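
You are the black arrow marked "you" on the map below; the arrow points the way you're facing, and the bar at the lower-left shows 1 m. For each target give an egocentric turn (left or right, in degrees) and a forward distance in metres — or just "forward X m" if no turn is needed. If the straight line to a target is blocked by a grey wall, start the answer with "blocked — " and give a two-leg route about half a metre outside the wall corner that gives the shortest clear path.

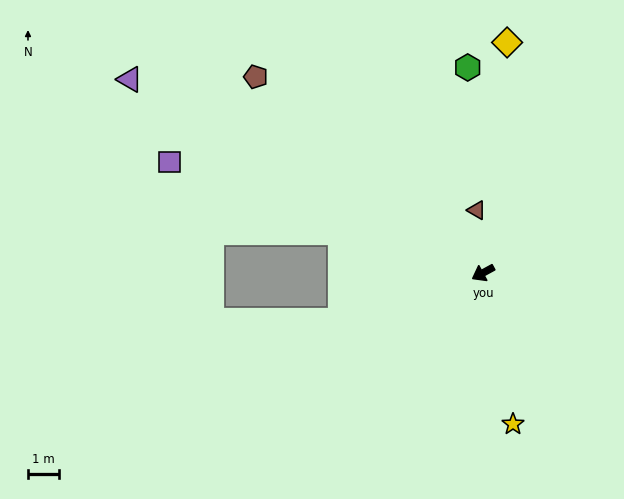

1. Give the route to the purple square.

turn right 48°, forward 10.7 m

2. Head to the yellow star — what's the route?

turn left 73°, forward 5.0 m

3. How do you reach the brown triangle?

turn right 113°, forward 2.0 m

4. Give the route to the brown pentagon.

turn right 69°, forward 9.7 m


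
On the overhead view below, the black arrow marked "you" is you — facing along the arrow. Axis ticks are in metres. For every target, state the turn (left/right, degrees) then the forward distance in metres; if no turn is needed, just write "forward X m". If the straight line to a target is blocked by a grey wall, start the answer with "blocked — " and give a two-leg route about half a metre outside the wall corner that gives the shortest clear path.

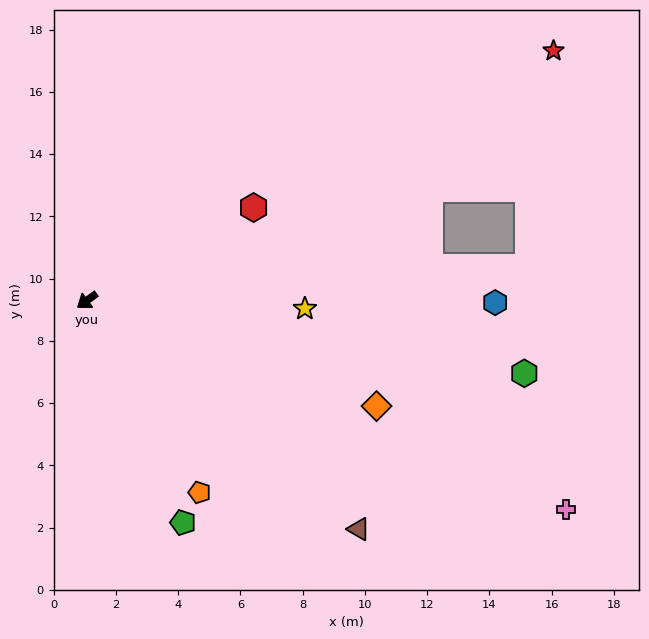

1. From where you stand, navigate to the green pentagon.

turn left 77°, forward 7.8 m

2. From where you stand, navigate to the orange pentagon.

turn left 84°, forward 7.2 m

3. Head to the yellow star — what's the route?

turn left 142°, forward 7.0 m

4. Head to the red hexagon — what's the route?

turn left 173°, forward 6.1 m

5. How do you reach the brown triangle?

turn left 104°, forward 11.4 m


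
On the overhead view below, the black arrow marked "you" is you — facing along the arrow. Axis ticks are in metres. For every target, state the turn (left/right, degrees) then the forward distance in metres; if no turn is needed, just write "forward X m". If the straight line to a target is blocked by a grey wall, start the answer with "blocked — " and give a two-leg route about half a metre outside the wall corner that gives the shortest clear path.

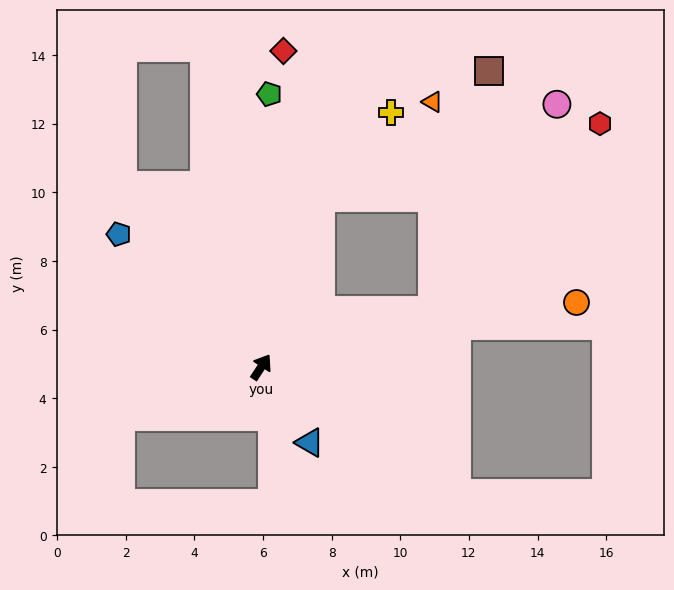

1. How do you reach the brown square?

blocked — turn right 38°, forward 5.3 m, then turn left 58°, forward 7.2 m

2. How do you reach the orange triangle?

blocked — turn right 38°, forward 5.3 m, then turn left 71°, forward 6.1 m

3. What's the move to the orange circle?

turn right 45°, forward 9.4 m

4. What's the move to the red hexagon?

blocked — turn right 38°, forward 5.3 m, then turn left 29°, forward 7.3 m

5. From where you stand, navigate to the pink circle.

blocked — turn right 38°, forward 5.3 m, then turn left 40°, forward 7.0 m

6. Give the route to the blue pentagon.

turn left 80°, forward 5.7 m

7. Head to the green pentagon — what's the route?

turn left 31°, forward 8.0 m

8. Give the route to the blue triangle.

turn right 114°, forward 2.6 m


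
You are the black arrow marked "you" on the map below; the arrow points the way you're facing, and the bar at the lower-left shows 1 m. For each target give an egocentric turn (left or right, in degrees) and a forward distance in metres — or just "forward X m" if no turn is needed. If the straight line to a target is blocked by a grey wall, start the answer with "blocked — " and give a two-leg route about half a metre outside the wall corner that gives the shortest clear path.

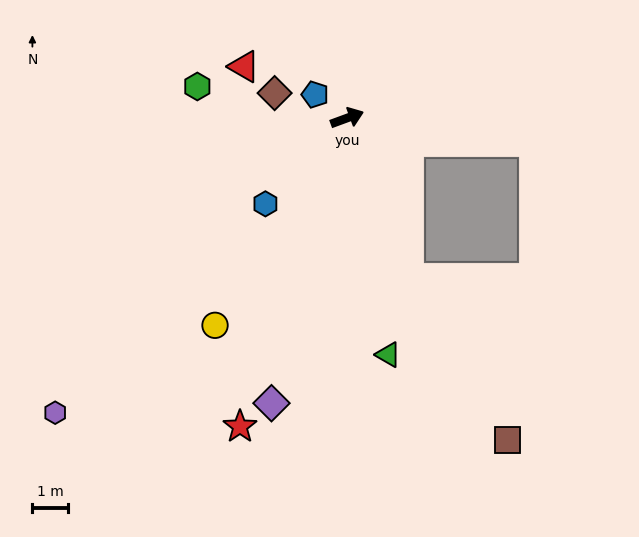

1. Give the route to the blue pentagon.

turn left 124°, forward 1.1 m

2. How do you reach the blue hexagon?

turn right 154°, forward 3.3 m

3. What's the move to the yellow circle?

turn right 143°, forward 6.9 m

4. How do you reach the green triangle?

turn right 100°, forward 6.8 m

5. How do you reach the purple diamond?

turn right 125°, forward 8.3 m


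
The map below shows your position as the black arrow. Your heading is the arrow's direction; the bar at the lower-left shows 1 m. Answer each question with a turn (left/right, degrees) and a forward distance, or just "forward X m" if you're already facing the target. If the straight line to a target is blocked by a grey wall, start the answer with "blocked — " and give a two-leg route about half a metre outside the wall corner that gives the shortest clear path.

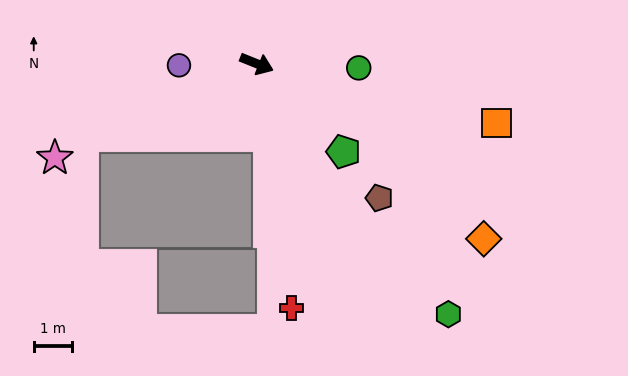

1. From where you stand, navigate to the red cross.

turn right 60°, forward 6.5 m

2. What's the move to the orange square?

turn left 8°, forward 6.5 m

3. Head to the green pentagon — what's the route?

turn right 23°, forward 3.2 m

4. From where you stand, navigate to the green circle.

turn left 20°, forward 2.7 m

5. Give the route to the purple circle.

turn right 157°, forward 2.0 m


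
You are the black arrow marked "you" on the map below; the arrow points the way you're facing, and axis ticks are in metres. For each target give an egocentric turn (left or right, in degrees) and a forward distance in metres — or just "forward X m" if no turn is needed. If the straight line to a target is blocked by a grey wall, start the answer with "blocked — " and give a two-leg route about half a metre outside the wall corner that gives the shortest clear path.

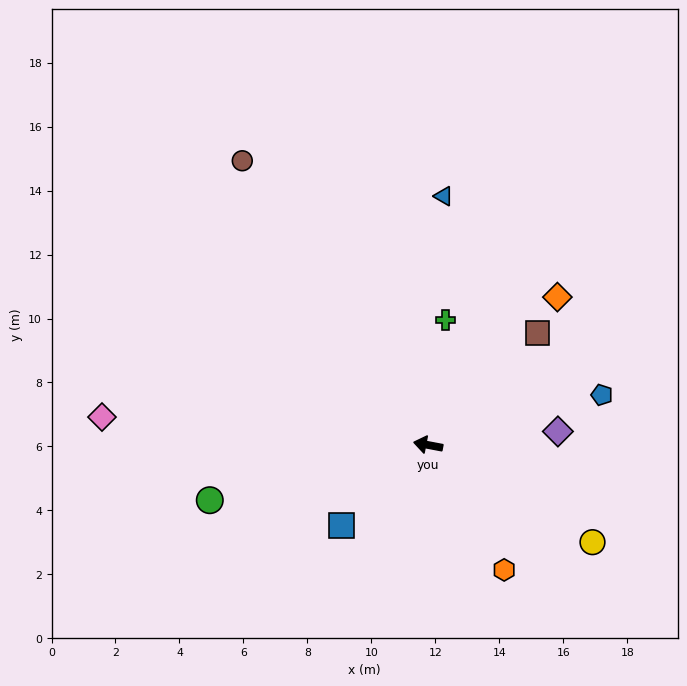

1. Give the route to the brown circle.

turn right 46°, forward 10.6 m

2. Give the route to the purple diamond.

turn right 163°, forward 4.1 m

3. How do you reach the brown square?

turn right 124°, forward 4.9 m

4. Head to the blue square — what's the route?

turn left 54°, forward 3.7 m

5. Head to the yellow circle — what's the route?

turn left 160°, forward 6.0 m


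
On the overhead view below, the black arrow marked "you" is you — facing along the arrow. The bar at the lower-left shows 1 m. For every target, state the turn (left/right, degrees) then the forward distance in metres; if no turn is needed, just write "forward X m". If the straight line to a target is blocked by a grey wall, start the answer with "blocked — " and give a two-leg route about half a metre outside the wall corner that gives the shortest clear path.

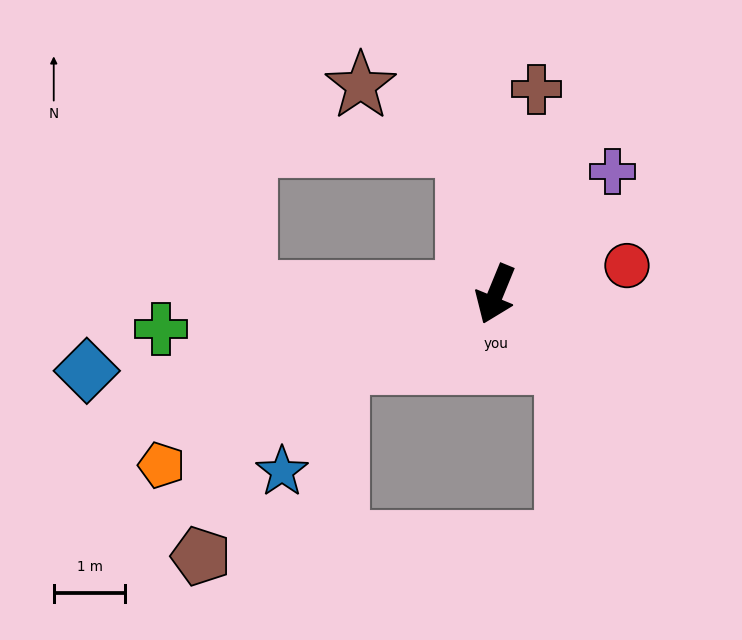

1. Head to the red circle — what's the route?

turn left 125°, forward 1.9 m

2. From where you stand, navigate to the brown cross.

turn right 169°, forward 2.9 m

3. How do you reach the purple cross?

turn left 159°, forward 2.4 m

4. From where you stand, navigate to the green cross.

turn right 62°, forward 4.7 m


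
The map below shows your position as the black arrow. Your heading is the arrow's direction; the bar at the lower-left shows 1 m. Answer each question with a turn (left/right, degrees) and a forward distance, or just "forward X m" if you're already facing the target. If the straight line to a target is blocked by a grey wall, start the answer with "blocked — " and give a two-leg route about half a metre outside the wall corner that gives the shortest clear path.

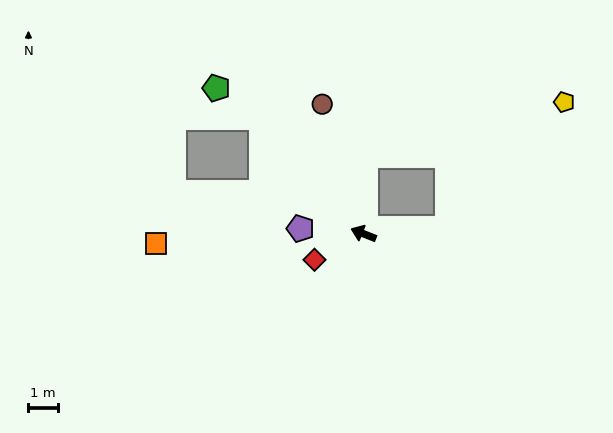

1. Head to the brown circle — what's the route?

turn right 51°, forward 4.6 m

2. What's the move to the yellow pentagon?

blocked — turn right 155°, forward 2.8 m, then turn left 44°, forward 5.8 m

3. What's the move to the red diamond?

turn left 50°, forward 1.9 m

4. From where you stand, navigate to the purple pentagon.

turn left 17°, forward 2.1 m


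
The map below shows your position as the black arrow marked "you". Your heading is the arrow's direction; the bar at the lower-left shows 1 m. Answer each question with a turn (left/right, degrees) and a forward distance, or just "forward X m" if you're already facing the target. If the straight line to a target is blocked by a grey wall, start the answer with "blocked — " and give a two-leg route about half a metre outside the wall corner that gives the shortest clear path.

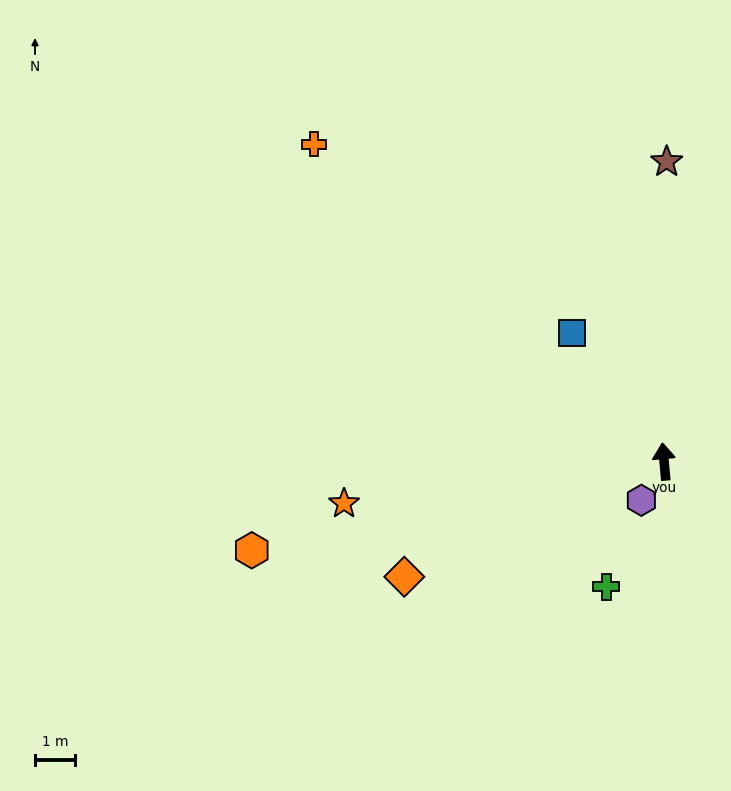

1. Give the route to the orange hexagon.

turn left 97°, forward 10.5 m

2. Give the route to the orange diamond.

turn left 109°, forward 7.1 m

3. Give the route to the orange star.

turn left 92°, forward 8.0 m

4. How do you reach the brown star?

turn right 6°, forward 7.5 m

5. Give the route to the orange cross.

turn left 43°, forward 11.7 m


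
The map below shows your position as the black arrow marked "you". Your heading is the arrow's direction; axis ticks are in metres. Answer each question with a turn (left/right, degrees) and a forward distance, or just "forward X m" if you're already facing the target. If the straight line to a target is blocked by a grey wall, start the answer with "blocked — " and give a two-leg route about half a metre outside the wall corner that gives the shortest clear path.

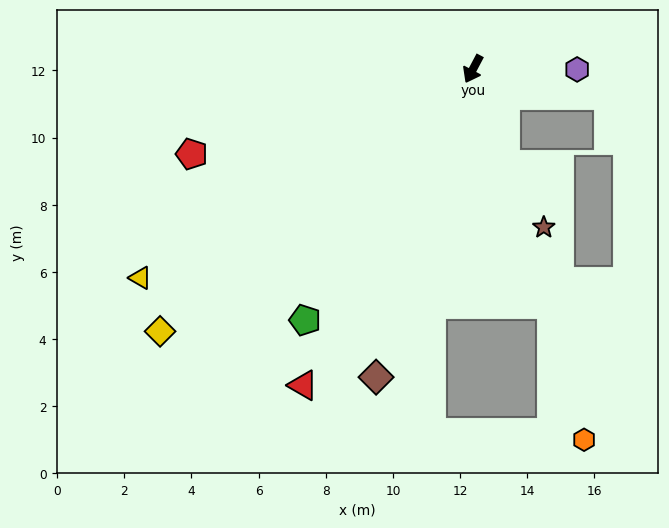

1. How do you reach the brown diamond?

turn left 10°, forward 9.6 m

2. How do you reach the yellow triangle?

turn right 30°, forward 11.7 m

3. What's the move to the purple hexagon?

turn left 118°, forward 3.1 m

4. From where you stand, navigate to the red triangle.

forward 10.7 m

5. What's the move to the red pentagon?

turn right 45°, forward 8.8 m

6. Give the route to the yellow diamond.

turn right 22°, forward 12.2 m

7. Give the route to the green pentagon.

turn right 6°, forward 9.0 m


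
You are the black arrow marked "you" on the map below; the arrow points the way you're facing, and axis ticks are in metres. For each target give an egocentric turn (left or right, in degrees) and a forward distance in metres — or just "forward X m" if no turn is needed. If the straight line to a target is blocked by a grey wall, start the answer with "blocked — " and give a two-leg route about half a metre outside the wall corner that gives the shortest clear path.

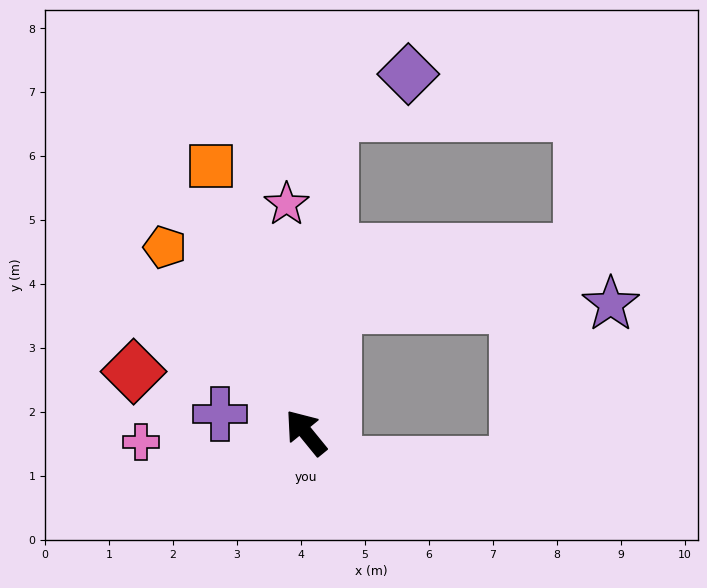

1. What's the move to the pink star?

turn right 34°, forward 3.6 m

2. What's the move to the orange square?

turn right 20°, forward 4.4 m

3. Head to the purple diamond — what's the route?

blocked — turn right 44°, forward 5.0 m, then turn right 58°, forward 1.4 m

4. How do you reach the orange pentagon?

forward 3.6 m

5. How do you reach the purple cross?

turn left 39°, forward 1.4 m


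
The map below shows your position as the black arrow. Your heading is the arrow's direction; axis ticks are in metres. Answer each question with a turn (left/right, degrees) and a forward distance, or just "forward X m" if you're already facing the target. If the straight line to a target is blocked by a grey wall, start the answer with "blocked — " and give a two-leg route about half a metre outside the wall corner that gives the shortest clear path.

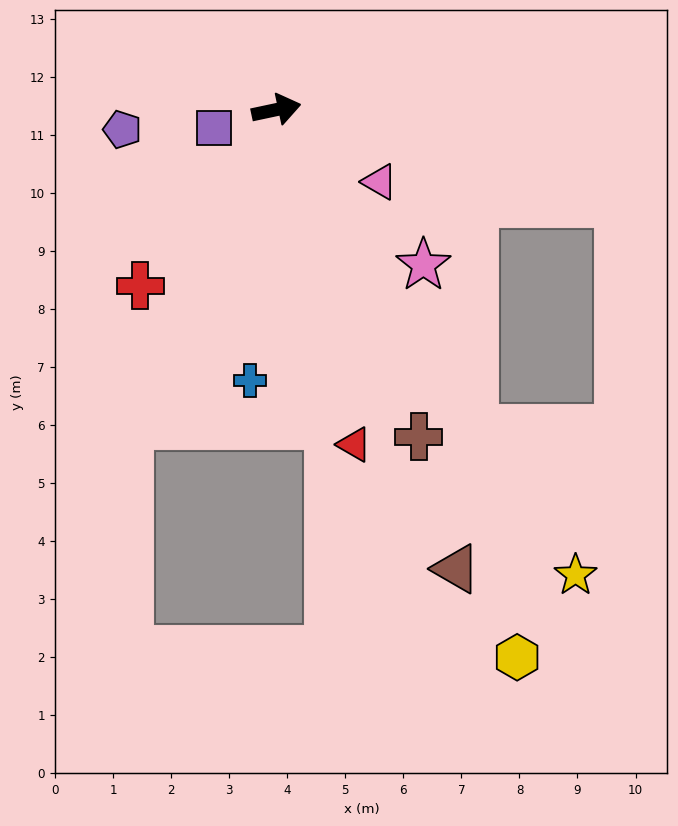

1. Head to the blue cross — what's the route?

turn right 108°, forward 4.7 m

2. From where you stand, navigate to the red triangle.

turn right 89°, forward 5.9 m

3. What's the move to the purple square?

turn right 175°, forward 1.1 m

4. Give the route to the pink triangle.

turn right 47°, forward 2.2 m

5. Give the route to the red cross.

turn right 140°, forward 3.8 m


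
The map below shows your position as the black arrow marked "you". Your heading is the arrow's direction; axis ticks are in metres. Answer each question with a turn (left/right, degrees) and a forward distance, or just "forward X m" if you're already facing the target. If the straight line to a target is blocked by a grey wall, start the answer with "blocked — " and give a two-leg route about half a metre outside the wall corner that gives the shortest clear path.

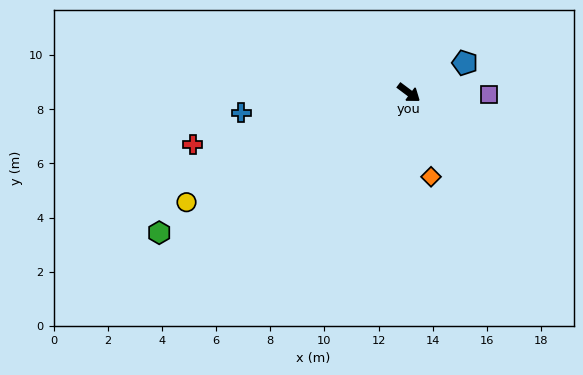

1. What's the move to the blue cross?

turn right 136°, forward 6.2 m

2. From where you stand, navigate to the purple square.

turn left 36°, forward 3.0 m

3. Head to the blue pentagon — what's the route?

turn left 65°, forward 2.3 m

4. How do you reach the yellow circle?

turn right 117°, forward 9.1 m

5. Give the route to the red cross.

turn right 130°, forward 8.2 m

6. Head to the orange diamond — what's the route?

turn right 38°, forward 3.2 m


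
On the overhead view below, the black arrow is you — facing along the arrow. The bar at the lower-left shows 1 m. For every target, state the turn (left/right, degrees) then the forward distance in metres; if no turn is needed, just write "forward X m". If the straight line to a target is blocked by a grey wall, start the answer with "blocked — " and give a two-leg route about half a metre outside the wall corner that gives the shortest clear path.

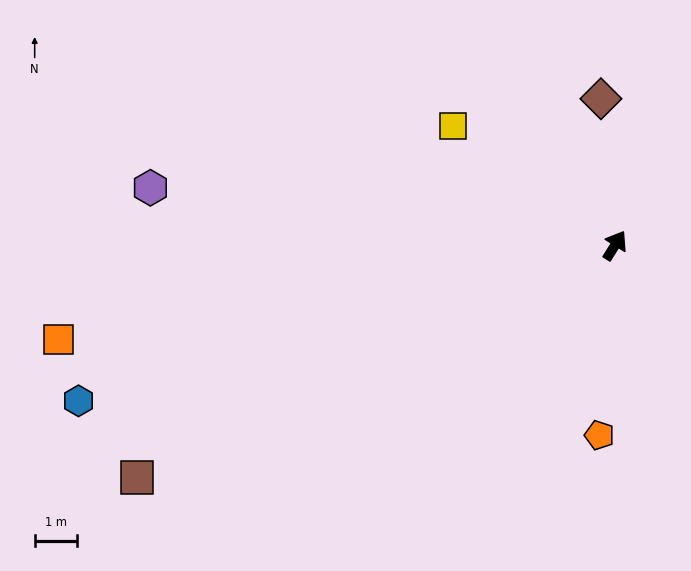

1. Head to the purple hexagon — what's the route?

turn left 115°, forward 11.0 m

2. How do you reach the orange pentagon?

turn right 153°, forward 4.5 m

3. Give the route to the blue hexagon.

turn left 138°, forward 13.2 m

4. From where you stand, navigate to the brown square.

turn left 148°, forward 12.5 m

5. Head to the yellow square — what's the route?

turn left 86°, forward 4.7 m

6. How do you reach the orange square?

turn left 132°, forward 13.3 m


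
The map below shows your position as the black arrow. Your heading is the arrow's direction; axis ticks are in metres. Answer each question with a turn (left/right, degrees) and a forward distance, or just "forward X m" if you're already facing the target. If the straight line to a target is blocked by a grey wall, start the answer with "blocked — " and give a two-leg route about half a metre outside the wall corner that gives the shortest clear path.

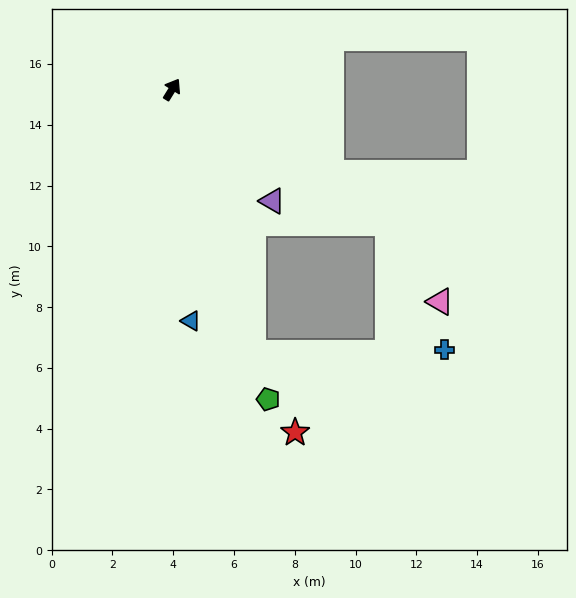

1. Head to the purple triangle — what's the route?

turn right 106°, forward 4.9 m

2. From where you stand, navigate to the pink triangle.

blocked — turn right 90°, forward 8.4 m, then turn right 25°, forward 3.1 m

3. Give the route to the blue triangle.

turn right 144°, forward 7.6 m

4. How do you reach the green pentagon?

turn right 131°, forward 10.7 m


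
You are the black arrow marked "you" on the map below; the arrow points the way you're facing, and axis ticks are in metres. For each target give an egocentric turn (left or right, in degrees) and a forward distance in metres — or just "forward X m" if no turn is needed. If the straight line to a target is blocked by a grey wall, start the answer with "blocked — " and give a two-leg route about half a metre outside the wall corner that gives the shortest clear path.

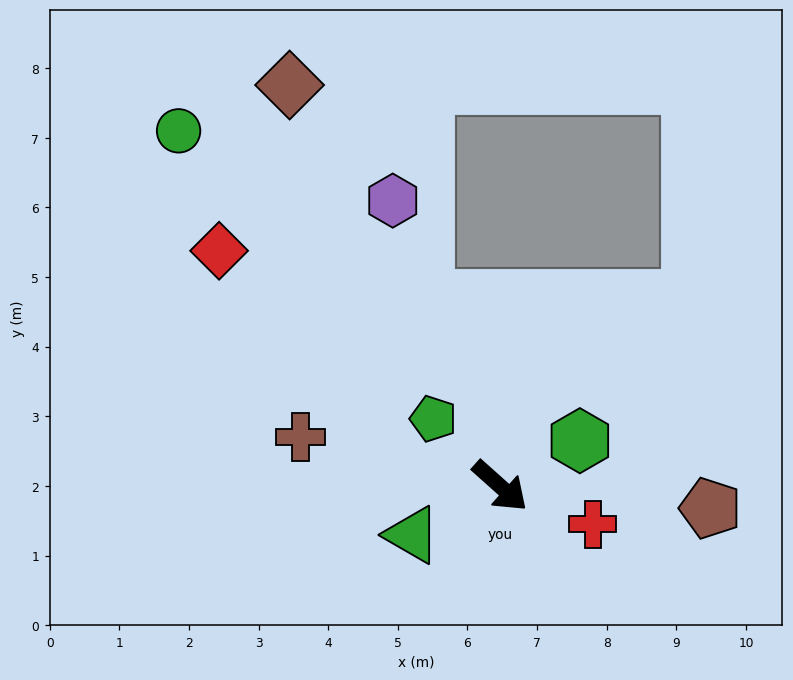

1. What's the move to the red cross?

turn left 19°, forward 1.4 m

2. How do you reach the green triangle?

turn right 109°, forward 1.4 m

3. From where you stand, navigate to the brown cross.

turn right 152°, forward 2.9 m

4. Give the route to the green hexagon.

turn left 71°, forward 1.3 m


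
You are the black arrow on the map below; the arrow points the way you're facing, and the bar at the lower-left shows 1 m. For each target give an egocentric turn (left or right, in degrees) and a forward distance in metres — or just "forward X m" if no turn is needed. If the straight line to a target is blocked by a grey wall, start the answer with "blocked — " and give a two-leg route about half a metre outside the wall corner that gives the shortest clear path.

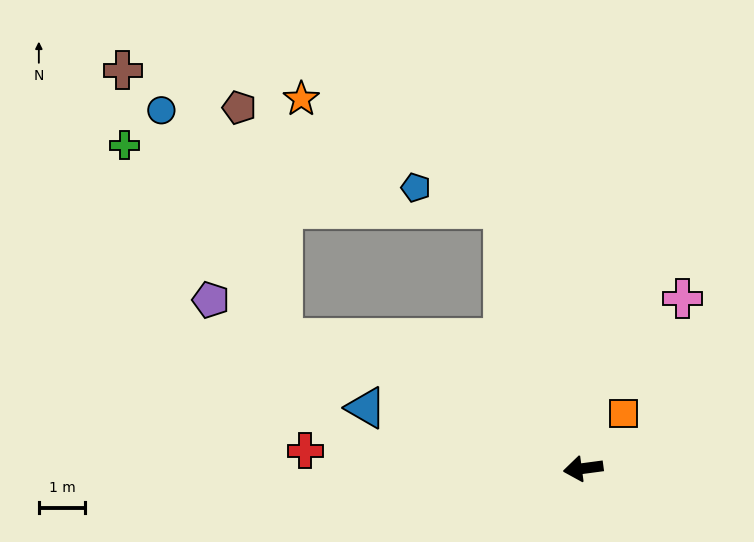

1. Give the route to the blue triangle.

turn right 23°, forward 4.9 m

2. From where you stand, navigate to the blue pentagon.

blocked — turn right 80°, forward 5.9 m, then turn left 58°, forward 1.9 m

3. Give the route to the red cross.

turn right 11°, forward 6.0 m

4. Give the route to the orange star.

blocked — turn right 80°, forward 5.9 m, then turn left 44°, forward 5.0 m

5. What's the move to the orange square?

turn right 134°, forward 1.5 m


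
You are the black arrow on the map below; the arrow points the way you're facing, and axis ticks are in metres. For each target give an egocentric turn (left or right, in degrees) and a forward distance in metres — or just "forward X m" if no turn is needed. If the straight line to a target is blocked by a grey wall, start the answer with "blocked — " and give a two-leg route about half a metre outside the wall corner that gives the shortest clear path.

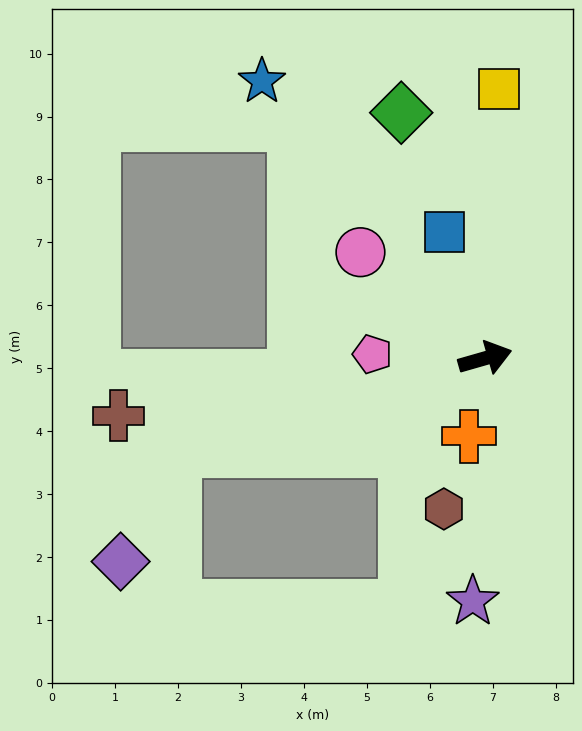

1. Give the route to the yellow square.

turn left 71°, forward 4.3 m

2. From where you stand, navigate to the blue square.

turn left 92°, forward 2.1 m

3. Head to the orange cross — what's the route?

turn right 118°, forward 1.3 m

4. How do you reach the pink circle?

turn left 124°, forward 2.6 m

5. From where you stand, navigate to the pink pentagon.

turn left 162°, forward 1.8 m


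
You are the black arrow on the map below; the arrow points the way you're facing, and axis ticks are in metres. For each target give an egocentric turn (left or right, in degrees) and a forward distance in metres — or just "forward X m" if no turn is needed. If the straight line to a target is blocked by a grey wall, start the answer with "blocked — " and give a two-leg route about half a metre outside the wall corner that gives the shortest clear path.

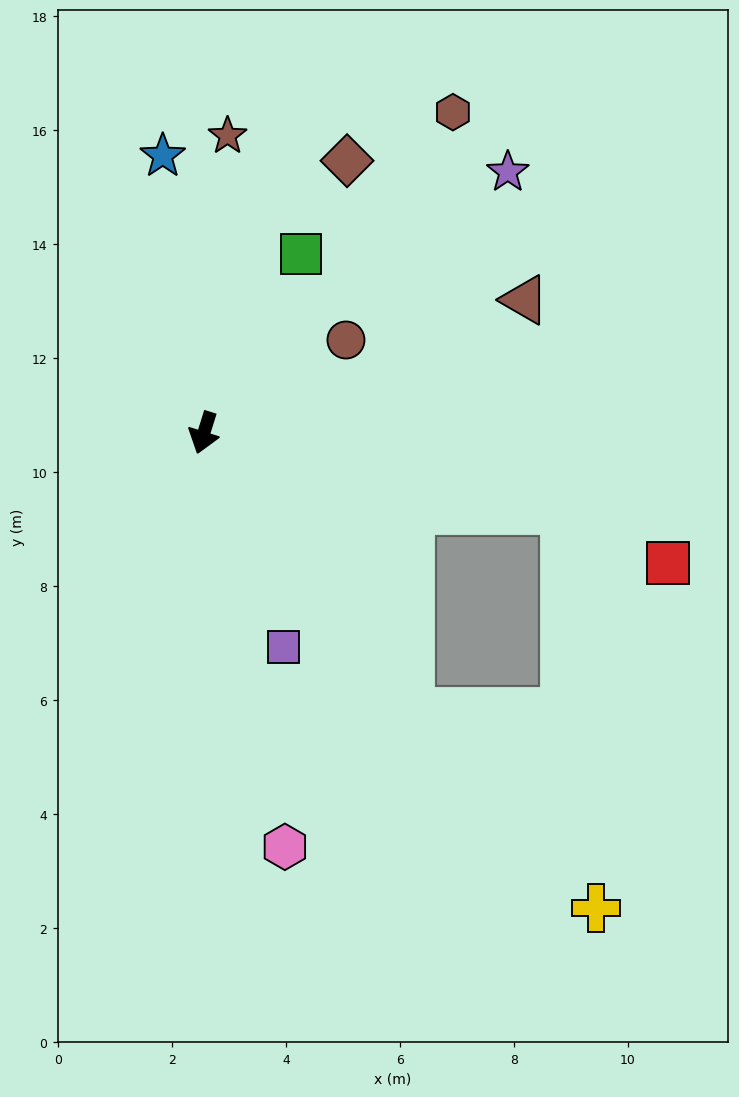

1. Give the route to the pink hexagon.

turn left 28°, forward 7.4 m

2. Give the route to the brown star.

turn right 167°, forward 5.2 m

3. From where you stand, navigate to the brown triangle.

turn left 130°, forward 6.1 m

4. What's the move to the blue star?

turn right 154°, forward 4.9 m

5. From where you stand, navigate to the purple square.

turn left 38°, forward 4.0 m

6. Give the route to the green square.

turn left 169°, forward 3.6 m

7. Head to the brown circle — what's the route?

turn left 141°, forward 3.0 m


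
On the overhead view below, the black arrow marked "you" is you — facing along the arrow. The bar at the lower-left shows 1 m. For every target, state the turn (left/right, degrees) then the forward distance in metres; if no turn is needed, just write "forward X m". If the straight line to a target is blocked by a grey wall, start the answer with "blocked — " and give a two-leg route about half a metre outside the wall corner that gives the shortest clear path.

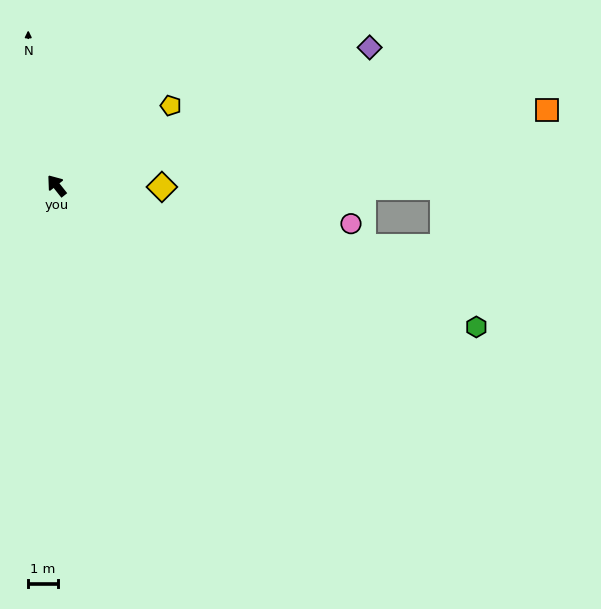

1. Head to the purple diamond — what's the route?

turn right 105°, forward 11.6 m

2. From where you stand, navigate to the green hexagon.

turn right 147°, forward 15.0 m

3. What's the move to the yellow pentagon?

turn right 94°, forward 4.7 m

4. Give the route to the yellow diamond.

turn right 129°, forward 3.6 m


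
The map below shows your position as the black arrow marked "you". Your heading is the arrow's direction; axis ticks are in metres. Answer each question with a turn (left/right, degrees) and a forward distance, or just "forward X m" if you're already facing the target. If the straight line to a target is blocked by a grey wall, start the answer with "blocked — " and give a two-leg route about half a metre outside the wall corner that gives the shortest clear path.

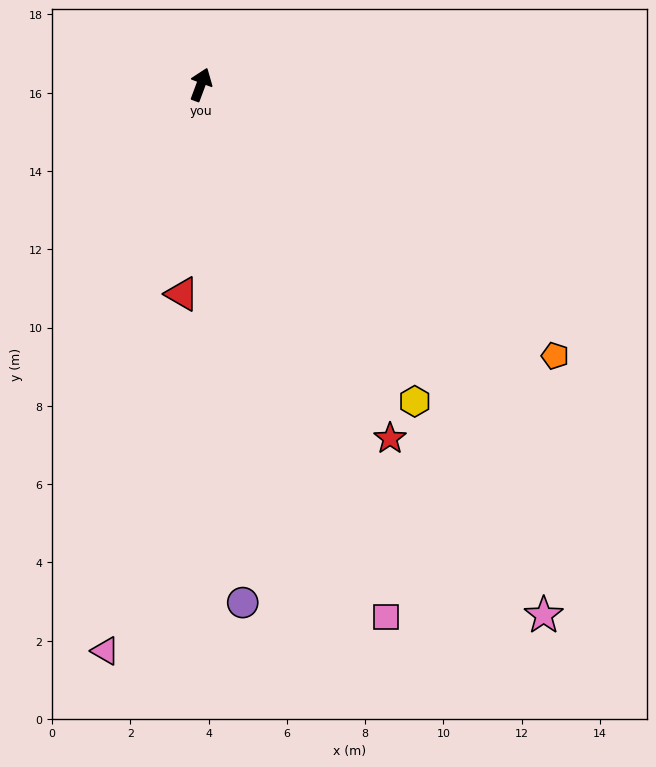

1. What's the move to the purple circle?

turn right 155°, forward 13.3 m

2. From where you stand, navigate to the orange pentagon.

turn right 107°, forward 11.4 m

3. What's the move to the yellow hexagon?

turn right 126°, forward 9.8 m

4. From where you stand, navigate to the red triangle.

turn right 165°, forward 5.4 m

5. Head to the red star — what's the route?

turn right 131°, forward 10.3 m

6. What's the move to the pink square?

turn right 140°, forward 14.4 m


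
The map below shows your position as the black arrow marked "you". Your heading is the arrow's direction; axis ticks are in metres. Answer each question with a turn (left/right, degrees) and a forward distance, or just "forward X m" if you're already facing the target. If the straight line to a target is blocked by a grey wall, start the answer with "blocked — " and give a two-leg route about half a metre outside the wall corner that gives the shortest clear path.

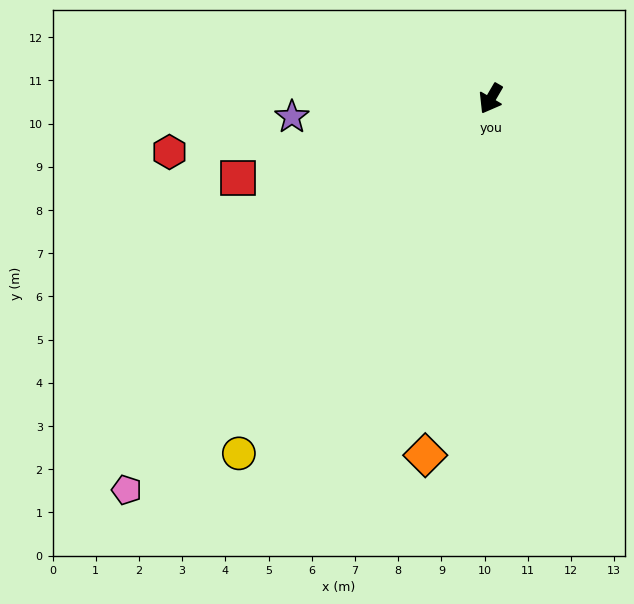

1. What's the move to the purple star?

turn right 55°, forward 4.6 m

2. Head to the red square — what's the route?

turn right 42°, forward 6.1 m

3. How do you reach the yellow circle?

turn right 5°, forward 10.1 m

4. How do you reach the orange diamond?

turn left 20°, forward 8.4 m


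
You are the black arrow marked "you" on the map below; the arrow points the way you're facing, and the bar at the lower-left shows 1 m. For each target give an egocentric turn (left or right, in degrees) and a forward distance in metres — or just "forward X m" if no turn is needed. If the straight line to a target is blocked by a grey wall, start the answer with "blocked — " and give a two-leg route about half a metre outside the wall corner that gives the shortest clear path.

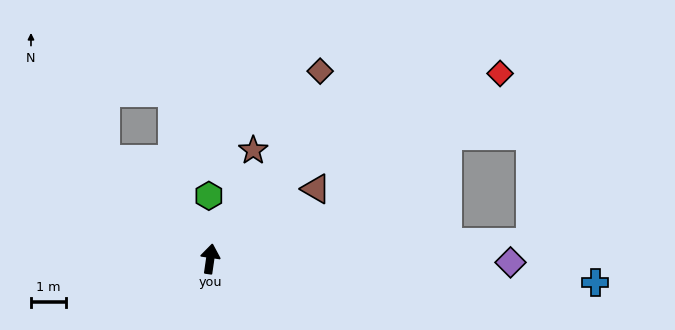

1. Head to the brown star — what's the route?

turn right 13°, forward 3.4 m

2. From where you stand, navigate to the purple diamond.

turn right 82°, forward 8.7 m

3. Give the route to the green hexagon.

turn left 9°, forward 1.8 m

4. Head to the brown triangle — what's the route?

turn right 48°, forward 3.7 m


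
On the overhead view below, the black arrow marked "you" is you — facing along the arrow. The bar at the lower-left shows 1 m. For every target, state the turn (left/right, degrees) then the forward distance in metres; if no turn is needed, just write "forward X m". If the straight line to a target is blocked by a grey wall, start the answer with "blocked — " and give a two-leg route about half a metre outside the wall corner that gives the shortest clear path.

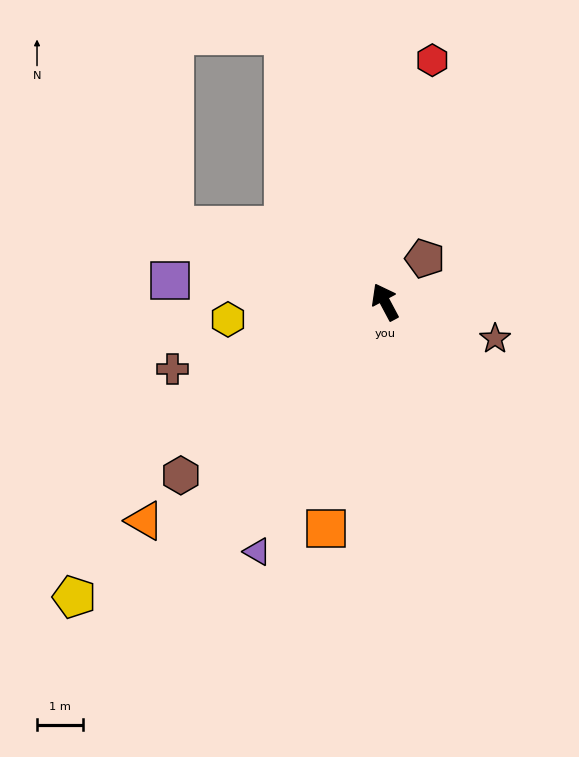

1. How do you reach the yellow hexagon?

turn left 68°, forward 3.4 m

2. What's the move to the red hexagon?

turn right 39°, forward 5.3 m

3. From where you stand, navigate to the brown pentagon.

turn right 71°, forward 1.3 m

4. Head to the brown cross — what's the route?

turn left 79°, forward 4.8 m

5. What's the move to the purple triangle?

turn left 125°, forward 6.0 m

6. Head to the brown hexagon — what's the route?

turn left 102°, forward 5.8 m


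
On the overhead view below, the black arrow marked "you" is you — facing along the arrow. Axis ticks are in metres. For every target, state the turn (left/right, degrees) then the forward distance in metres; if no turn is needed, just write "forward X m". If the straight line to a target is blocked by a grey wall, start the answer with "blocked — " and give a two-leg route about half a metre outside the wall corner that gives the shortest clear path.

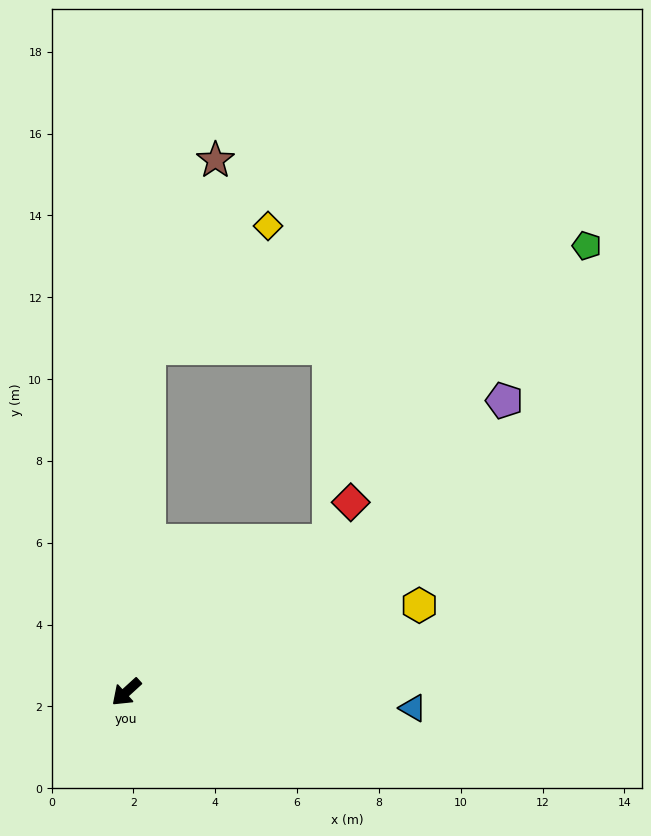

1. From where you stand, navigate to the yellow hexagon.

turn left 154°, forward 7.5 m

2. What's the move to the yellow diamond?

blocked — turn right 136°, forward 8.4 m, then turn right 41°, forward 4.2 m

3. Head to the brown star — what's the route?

blocked — turn right 136°, forward 8.4 m, then turn right 16°, forward 4.9 m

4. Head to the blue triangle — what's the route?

turn left 134°, forward 7.0 m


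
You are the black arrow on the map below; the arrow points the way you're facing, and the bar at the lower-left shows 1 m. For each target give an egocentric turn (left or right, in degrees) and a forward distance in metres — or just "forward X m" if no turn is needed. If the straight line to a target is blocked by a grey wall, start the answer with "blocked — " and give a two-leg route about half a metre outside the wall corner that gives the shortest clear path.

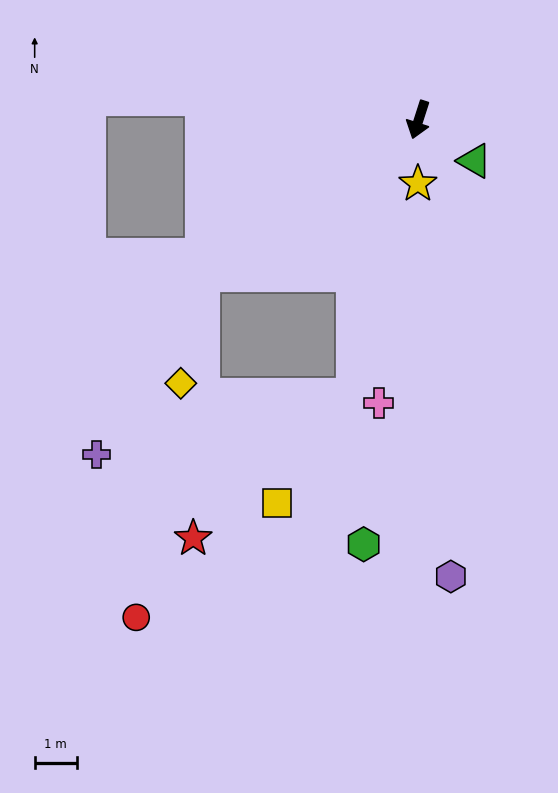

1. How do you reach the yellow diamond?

blocked — turn right 37°, forward 6.3 m, then turn left 44°, forward 2.7 m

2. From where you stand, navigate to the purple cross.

blocked — turn right 37°, forward 6.3 m, then turn left 25°, forward 5.0 m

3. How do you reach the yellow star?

turn left 17°, forward 1.5 m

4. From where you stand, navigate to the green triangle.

turn left 71°, forward 1.6 m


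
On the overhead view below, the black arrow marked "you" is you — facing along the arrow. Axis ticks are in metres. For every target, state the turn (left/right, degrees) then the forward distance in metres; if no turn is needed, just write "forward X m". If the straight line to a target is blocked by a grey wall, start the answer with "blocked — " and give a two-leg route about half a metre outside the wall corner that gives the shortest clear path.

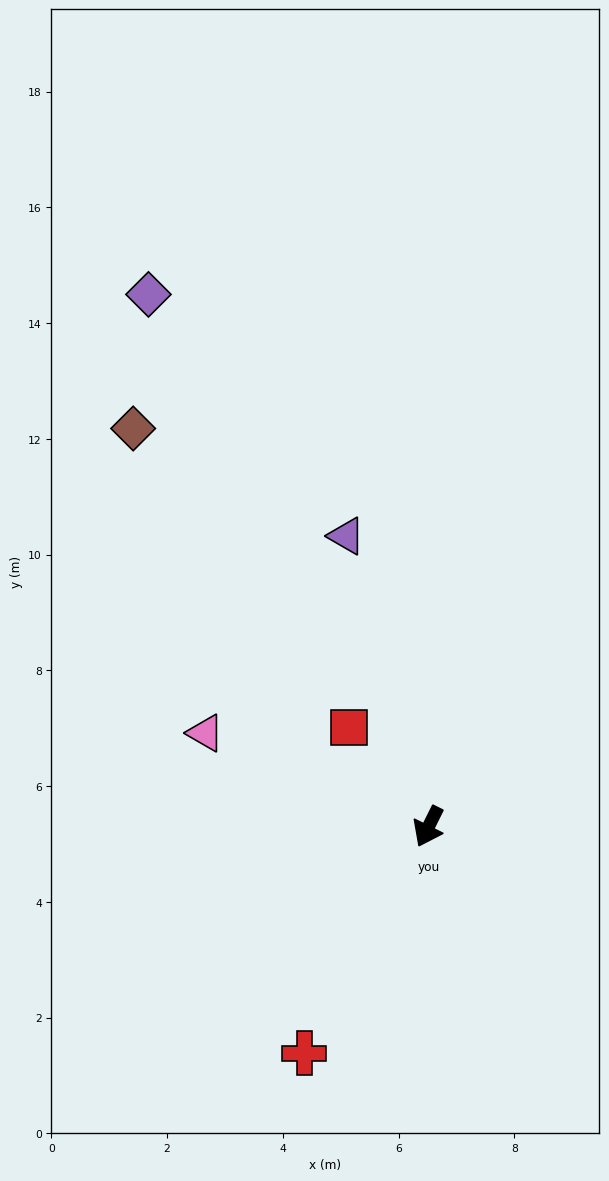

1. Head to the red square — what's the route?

turn right 115°, forward 2.2 m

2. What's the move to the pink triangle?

turn right 86°, forward 4.2 m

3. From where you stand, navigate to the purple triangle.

turn right 138°, forward 5.2 m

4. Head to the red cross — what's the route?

turn right 2°, forward 4.5 m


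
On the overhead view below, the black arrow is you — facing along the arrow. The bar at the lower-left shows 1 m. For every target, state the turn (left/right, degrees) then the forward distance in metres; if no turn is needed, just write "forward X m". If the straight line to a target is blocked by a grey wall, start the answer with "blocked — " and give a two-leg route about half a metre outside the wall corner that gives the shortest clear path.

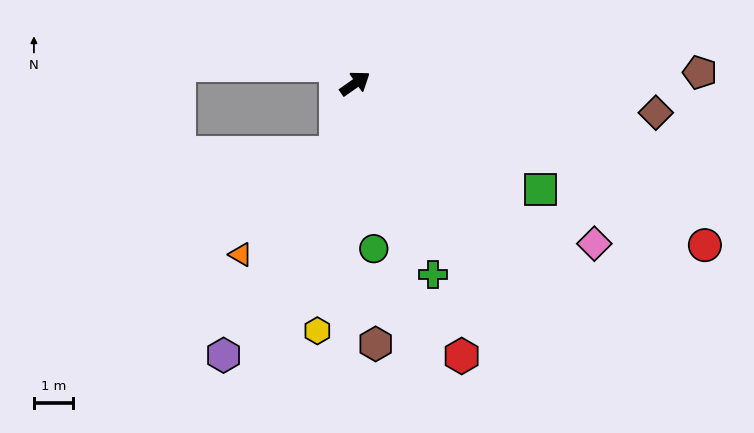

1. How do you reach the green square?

turn right 65°, forward 5.5 m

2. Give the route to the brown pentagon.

turn right 33°, forward 8.8 m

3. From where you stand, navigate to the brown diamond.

turn right 41°, forward 7.7 m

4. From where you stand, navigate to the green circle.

turn right 119°, forward 4.3 m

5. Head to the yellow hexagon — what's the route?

turn right 134°, forward 6.4 m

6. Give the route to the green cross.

turn right 103°, forward 5.3 m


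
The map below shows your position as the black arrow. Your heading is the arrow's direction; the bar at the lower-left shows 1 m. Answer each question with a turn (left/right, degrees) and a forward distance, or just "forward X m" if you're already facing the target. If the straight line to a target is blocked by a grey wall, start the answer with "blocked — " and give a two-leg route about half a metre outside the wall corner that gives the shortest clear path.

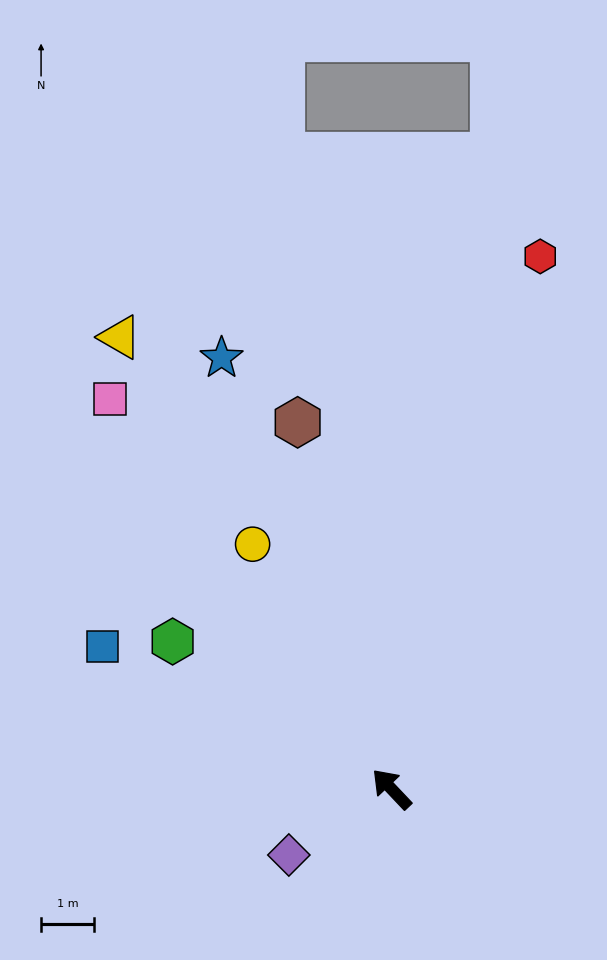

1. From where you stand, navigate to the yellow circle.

turn right 14°, forward 5.3 m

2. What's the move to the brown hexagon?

turn right 29°, forward 7.1 m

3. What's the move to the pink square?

turn right 8°, forward 9.0 m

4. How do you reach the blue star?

turn right 22°, forward 8.7 m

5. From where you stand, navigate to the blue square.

turn left 20°, forward 6.0 m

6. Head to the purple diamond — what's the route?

turn left 79°, forward 2.3 m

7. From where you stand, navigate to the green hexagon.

turn left 13°, forward 4.9 m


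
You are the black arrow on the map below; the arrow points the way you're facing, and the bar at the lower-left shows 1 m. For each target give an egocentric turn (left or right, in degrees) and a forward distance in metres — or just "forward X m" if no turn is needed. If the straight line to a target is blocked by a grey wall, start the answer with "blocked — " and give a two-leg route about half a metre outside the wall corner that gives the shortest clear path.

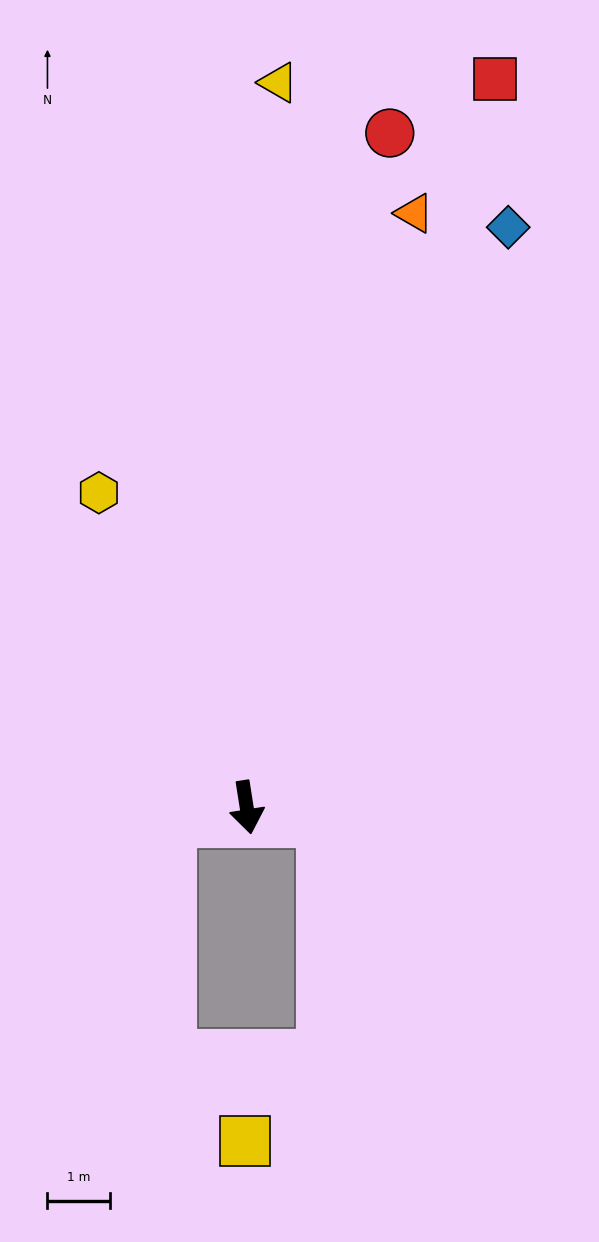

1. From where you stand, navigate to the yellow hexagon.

turn right 164°, forward 5.5 m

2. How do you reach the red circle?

turn left 159°, forward 11.0 m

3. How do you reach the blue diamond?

turn left 147°, forward 10.1 m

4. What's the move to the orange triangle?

turn left 155°, forward 9.8 m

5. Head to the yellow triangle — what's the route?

turn left 169°, forward 11.5 m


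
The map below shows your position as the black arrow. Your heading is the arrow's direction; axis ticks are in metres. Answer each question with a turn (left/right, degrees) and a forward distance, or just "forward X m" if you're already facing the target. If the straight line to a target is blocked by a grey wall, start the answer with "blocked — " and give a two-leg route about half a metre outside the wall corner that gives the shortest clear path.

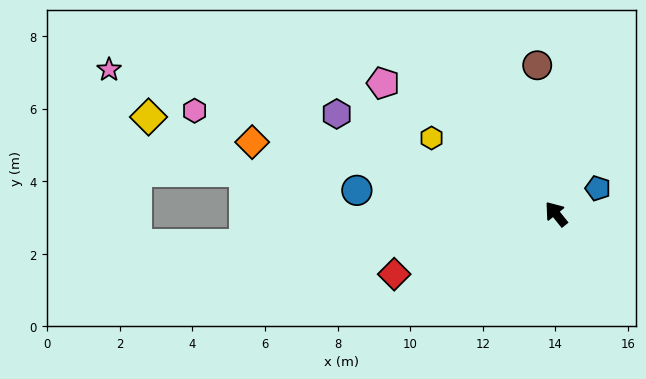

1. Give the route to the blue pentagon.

turn right 97°, forward 1.4 m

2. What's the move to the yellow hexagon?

turn left 20°, forward 4.0 m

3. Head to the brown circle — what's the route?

turn right 32°, forward 4.1 m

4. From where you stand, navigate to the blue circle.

turn left 44°, forward 5.5 m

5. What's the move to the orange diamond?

turn left 38°, forward 8.6 m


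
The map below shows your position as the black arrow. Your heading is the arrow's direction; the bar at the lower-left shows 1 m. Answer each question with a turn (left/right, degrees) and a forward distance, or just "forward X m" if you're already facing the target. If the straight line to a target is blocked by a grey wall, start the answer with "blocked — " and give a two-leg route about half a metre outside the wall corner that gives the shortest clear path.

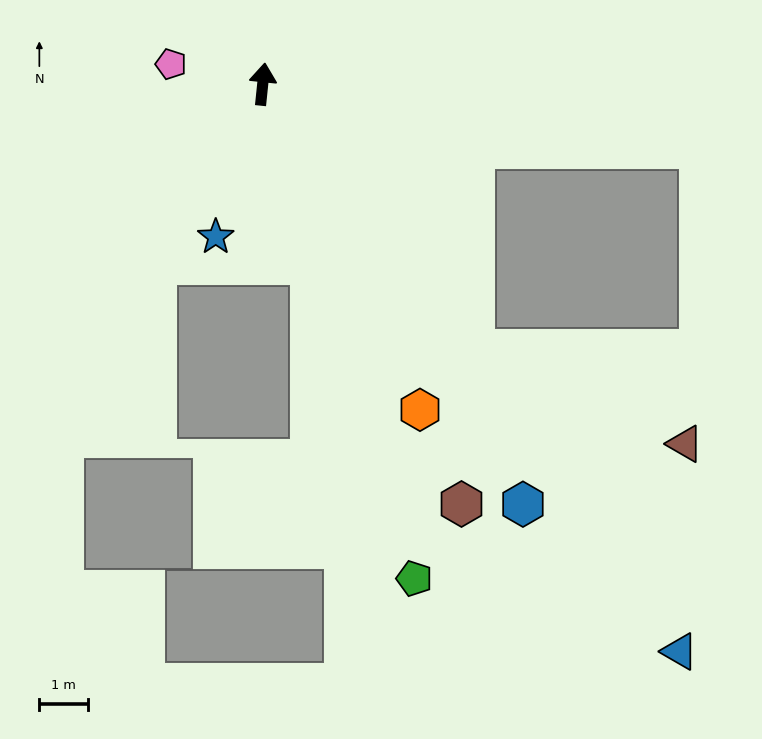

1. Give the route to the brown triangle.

blocked — turn right 136°, forward 7.0 m, then turn left 28°, forward 4.8 m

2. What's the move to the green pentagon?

turn right 157°, forward 10.7 m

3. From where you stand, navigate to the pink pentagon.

turn left 84°, forward 1.9 m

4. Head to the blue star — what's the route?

turn left 169°, forward 3.3 m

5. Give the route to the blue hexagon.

turn right 142°, forward 10.2 m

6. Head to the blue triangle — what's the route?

turn right 138°, forward 14.5 m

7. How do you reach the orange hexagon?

turn right 148°, forward 7.5 m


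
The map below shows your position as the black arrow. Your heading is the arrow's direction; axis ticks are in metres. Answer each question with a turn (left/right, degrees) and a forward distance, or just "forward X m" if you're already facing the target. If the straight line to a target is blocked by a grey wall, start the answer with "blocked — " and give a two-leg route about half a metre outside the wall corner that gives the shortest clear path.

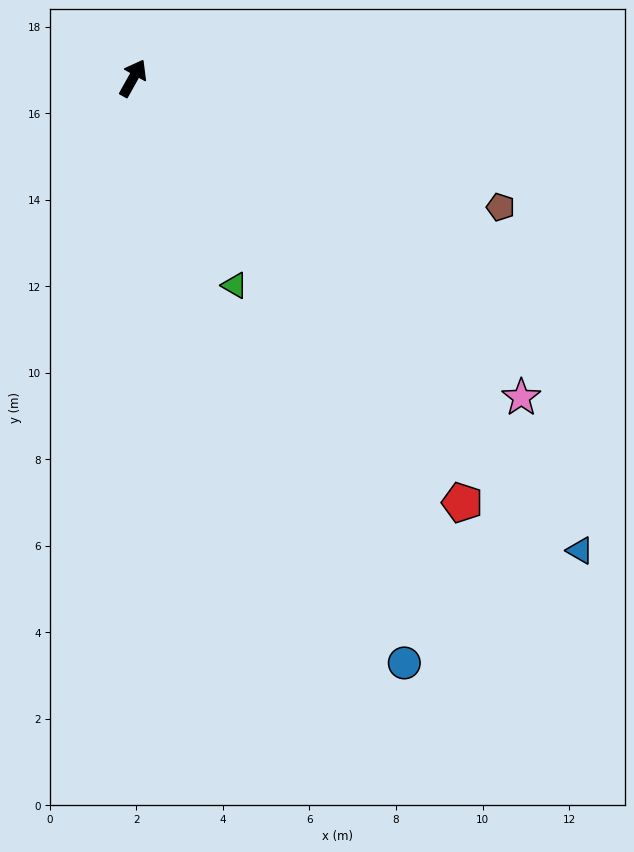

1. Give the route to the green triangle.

turn right 125°, forward 5.3 m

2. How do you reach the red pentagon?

turn right 113°, forward 12.4 m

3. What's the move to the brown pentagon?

turn right 80°, forward 9.0 m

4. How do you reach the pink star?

turn right 100°, forward 11.6 m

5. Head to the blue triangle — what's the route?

turn right 107°, forward 15.0 m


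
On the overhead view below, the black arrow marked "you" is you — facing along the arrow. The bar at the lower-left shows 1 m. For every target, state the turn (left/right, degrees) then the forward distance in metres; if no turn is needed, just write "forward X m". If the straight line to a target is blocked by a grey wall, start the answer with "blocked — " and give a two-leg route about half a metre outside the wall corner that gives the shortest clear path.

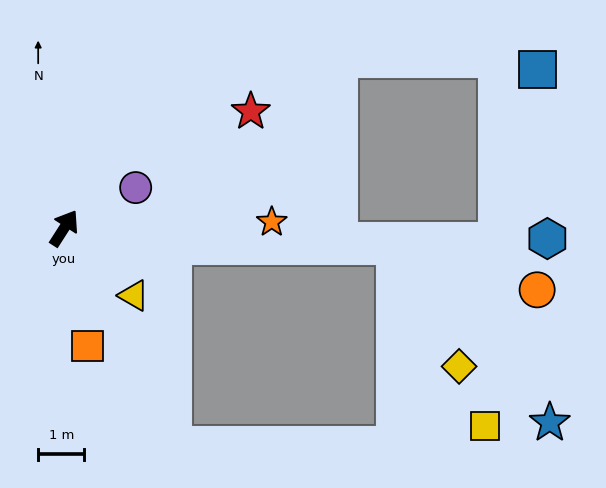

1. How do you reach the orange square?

turn right 136°, forward 2.6 m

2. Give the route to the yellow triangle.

turn right 101°, forward 2.1 m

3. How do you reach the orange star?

turn right 56°, forward 4.5 m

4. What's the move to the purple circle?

turn right 28°, forward 1.8 m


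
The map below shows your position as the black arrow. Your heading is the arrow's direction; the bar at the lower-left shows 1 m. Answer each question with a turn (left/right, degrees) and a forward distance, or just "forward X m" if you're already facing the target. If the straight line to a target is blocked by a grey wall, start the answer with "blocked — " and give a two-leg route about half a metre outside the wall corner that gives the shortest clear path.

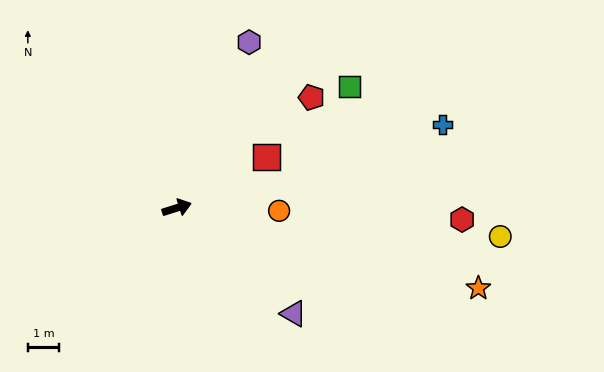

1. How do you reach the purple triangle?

turn right 60°, forward 5.0 m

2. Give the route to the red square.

turn left 12°, forward 3.3 m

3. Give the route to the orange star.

turn right 32°, forward 9.9 m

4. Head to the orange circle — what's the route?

turn right 19°, forward 3.3 m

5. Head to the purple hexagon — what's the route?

turn left 49°, forward 5.8 m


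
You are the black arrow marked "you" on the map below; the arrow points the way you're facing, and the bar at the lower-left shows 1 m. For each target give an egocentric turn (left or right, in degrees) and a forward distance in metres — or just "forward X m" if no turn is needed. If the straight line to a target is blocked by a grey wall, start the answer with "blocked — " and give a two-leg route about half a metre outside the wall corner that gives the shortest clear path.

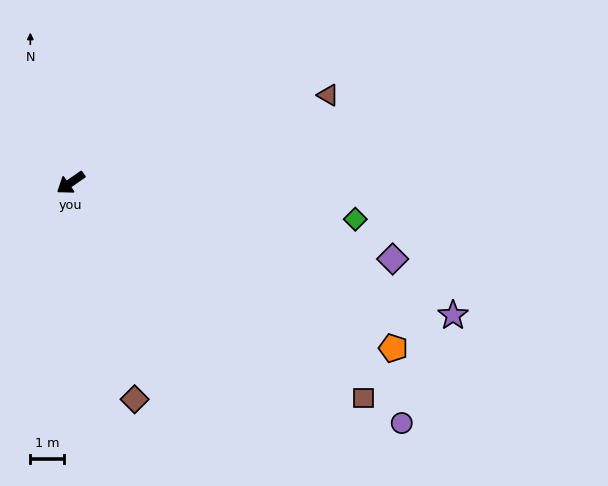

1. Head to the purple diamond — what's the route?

turn left 132°, forward 9.9 m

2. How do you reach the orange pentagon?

turn left 118°, forward 10.8 m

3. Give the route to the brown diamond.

turn left 72°, forward 6.7 m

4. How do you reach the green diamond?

turn left 138°, forward 8.5 m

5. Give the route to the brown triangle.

turn left 164°, forward 8.1 m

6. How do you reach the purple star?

turn left 126°, forward 12.1 m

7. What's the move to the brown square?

turn left 109°, forward 10.8 m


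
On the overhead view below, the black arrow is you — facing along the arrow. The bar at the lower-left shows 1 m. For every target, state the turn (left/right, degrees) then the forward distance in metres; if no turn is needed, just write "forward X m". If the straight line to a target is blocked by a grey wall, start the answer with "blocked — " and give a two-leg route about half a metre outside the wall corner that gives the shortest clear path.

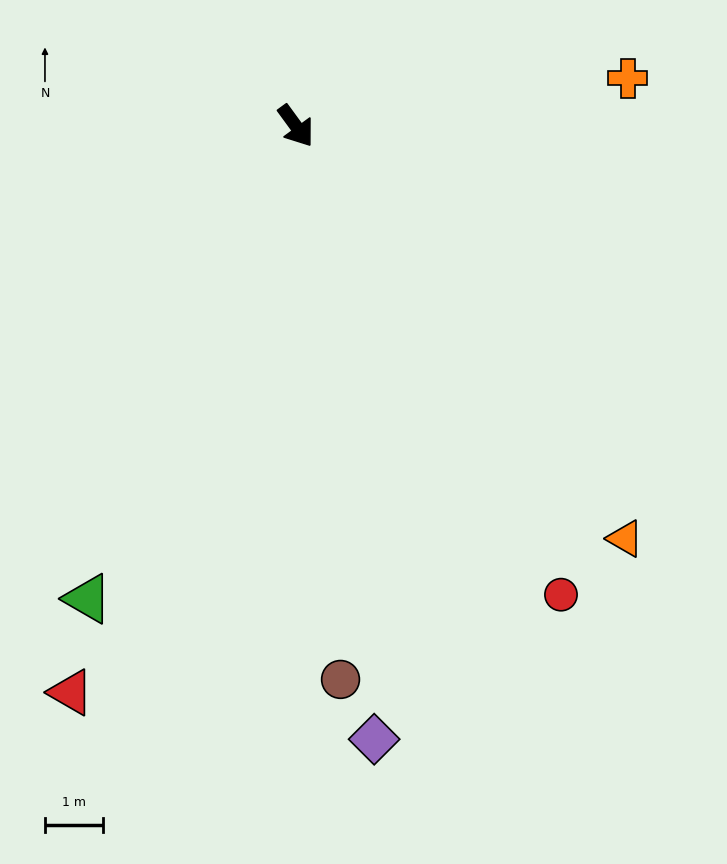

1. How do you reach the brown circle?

turn right 32°, forward 9.5 m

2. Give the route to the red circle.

turn right 7°, forward 9.2 m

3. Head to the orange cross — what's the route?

turn left 62°, forward 5.8 m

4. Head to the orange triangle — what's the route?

turn left 2°, forward 9.1 m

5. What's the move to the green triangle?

turn right 60°, forward 8.9 m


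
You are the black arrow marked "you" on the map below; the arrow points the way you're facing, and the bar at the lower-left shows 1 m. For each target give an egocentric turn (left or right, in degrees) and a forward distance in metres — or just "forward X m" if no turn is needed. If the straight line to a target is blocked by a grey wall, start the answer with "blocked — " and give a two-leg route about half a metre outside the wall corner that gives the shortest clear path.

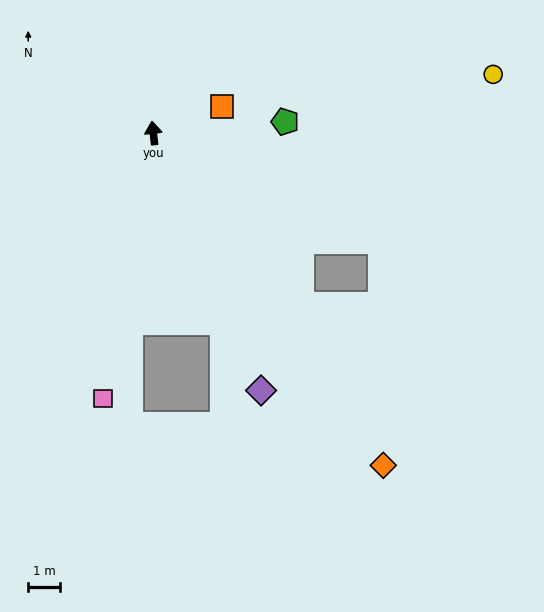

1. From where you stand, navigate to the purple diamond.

turn right 164°, forward 8.9 m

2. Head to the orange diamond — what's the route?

turn right 152°, forward 12.9 m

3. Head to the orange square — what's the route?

turn right 76°, forward 2.3 m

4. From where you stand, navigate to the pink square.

turn left 163°, forward 8.6 m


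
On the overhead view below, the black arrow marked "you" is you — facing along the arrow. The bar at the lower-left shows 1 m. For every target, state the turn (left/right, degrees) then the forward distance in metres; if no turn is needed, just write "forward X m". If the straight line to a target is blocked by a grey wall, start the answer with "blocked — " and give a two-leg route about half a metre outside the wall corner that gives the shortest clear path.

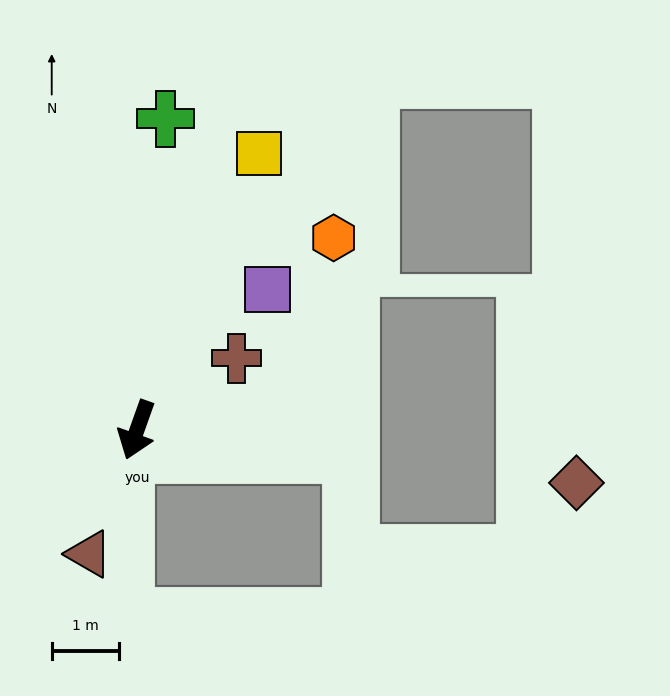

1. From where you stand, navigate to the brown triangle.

forward 2.0 m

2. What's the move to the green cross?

turn right 166°, forward 4.6 m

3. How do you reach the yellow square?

turn left 176°, forward 4.5 m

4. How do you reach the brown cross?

turn left 145°, forward 1.8 m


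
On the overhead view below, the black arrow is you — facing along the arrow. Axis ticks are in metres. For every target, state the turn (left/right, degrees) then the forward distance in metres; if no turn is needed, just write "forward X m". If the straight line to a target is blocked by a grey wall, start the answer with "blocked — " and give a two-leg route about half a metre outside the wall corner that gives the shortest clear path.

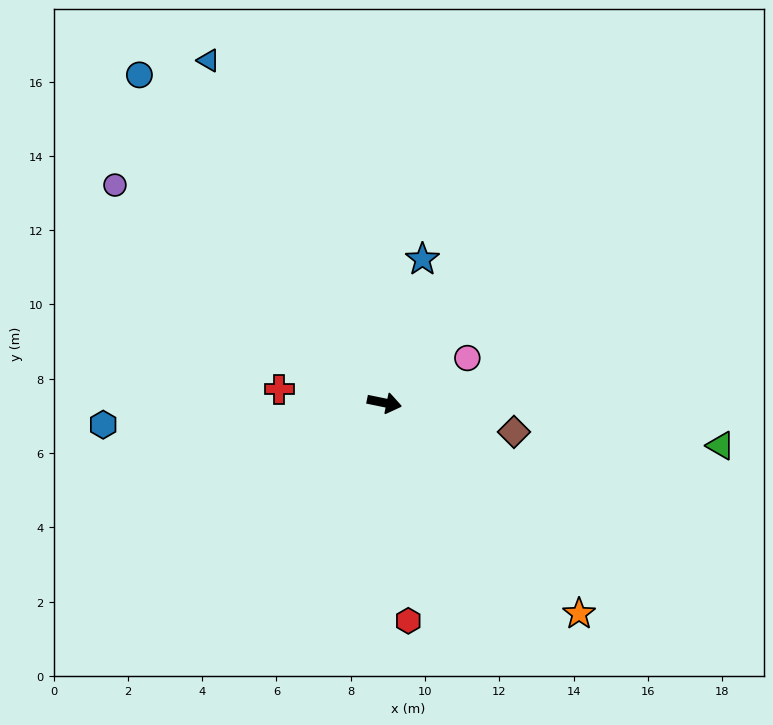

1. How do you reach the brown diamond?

forward 3.6 m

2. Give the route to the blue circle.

turn left 138°, forward 11.0 m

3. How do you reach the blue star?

turn left 87°, forward 4.0 m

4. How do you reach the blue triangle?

turn left 129°, forward 10.4 m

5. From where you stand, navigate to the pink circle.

turn left 40°, forward 2.5 m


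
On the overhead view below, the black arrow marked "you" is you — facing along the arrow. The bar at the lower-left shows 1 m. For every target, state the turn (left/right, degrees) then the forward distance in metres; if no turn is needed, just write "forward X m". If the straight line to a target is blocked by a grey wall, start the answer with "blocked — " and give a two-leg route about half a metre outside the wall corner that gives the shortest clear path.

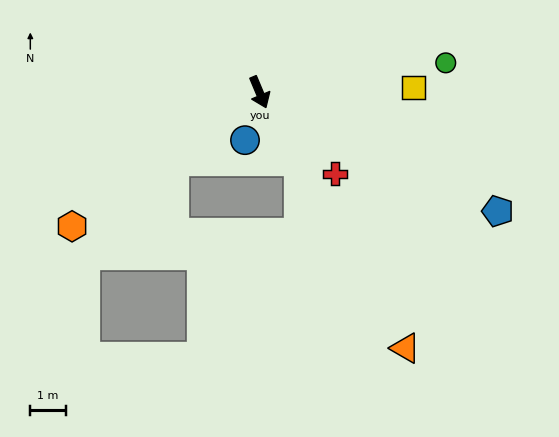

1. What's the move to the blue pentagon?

turn left 41°, forward 7.5 m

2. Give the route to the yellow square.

turn left 69°, forward 4.3 m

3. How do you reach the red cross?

turn left 20°, forward 3.1 m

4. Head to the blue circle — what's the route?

turn right 40°, forward 1.4 m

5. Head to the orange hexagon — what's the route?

turn right 77°, forward 6.5 m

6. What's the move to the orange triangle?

turn left 7°, forward 8.3 m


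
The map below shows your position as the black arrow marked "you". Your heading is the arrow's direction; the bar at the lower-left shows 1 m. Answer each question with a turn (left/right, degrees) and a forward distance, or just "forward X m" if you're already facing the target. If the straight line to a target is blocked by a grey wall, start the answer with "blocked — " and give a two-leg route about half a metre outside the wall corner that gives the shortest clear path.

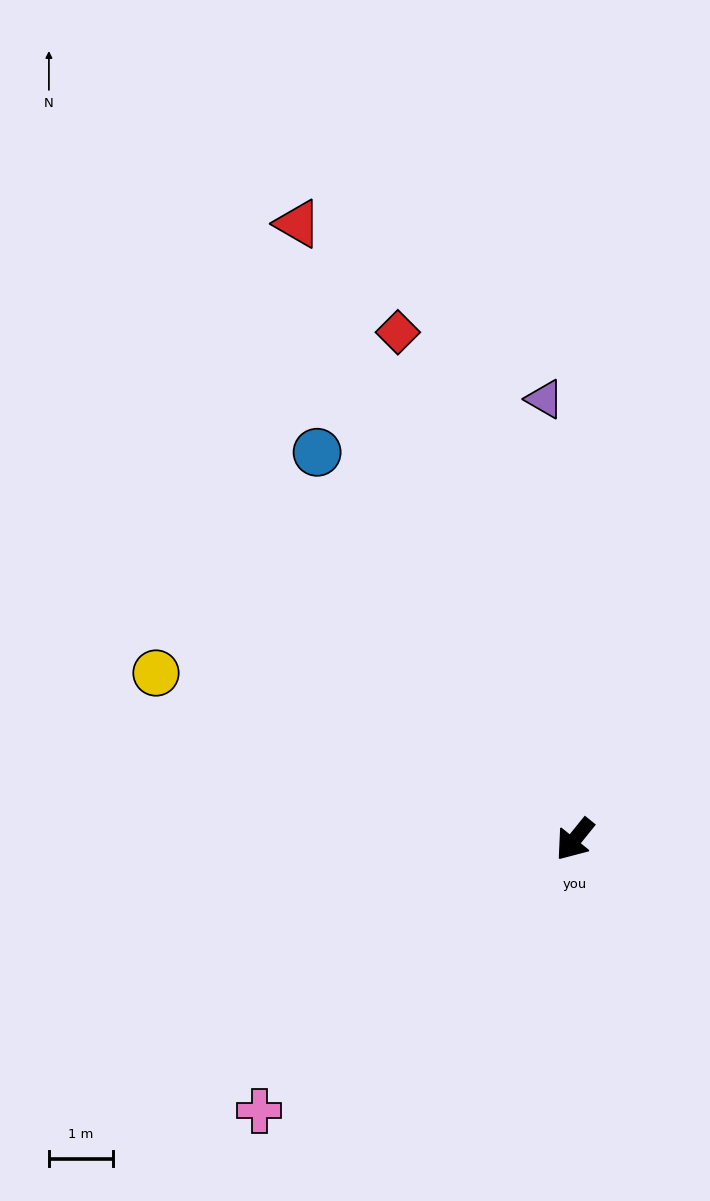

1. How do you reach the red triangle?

turn right 117°, forward 10.5 m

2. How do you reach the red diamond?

turn right 122°, forward 8.4 m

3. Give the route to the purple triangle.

turn right 137°, forward 6.9 m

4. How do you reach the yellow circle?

turn right 73°, forward 7.0 m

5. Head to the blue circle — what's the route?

turn right 107°, forward 7.3 m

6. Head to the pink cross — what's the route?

turn right 10°, forward 6.5 m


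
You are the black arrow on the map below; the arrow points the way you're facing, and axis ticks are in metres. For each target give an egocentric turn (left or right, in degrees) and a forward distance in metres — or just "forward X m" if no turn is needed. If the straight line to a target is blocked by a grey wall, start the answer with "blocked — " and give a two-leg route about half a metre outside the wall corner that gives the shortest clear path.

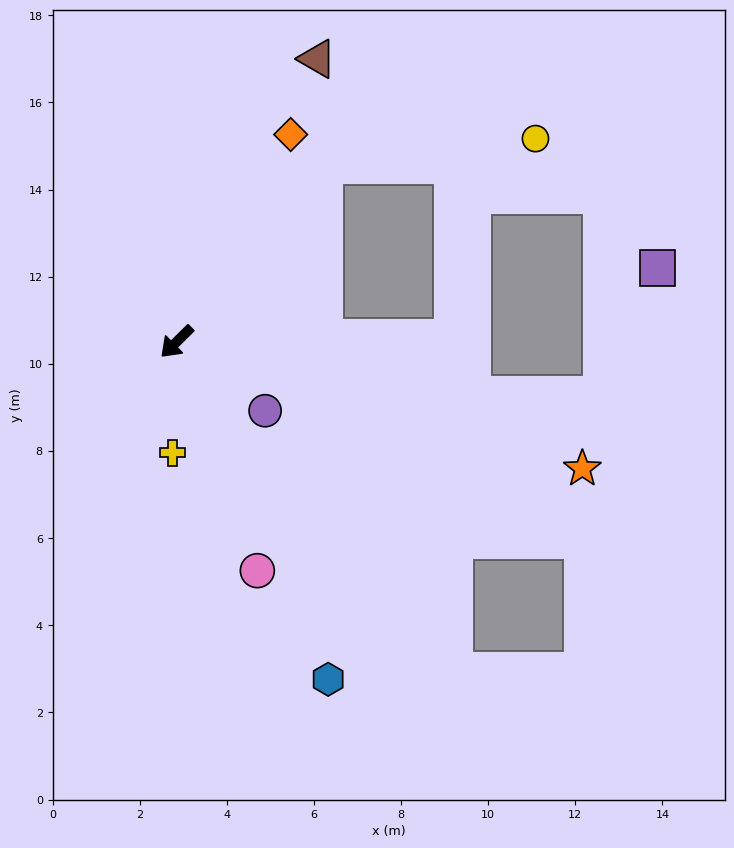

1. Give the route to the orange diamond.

turn right 163°, forward 5.4 m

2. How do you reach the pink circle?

turn left 65°, forward 5.6 m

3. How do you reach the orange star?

turn left 118°, forward 9.8 m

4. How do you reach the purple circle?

turn left 98°, forward 2.6 m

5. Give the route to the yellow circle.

blocked — turn right 174°, forward 5.3 m, then turn right 43°, forward 4.9 m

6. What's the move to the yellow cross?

turn left 43°, forward 2.6 m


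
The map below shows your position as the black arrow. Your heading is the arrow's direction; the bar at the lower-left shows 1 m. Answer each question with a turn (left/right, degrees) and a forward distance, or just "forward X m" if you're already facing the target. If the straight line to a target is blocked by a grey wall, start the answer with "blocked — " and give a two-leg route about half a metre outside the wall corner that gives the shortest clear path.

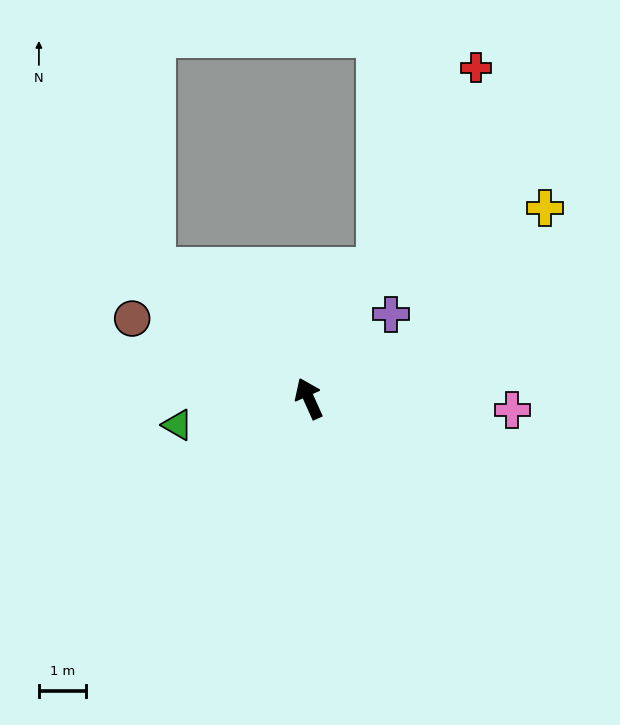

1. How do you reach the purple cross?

turn right 68°, forward 2.5 m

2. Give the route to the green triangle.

turn left 77°, forward 2.8 m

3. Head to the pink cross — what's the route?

turn right 117°, forward 4.3 m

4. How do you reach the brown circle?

turn left 42°, forward 4.1 m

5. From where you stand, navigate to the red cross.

turn right 51°, forward 7.8 m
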